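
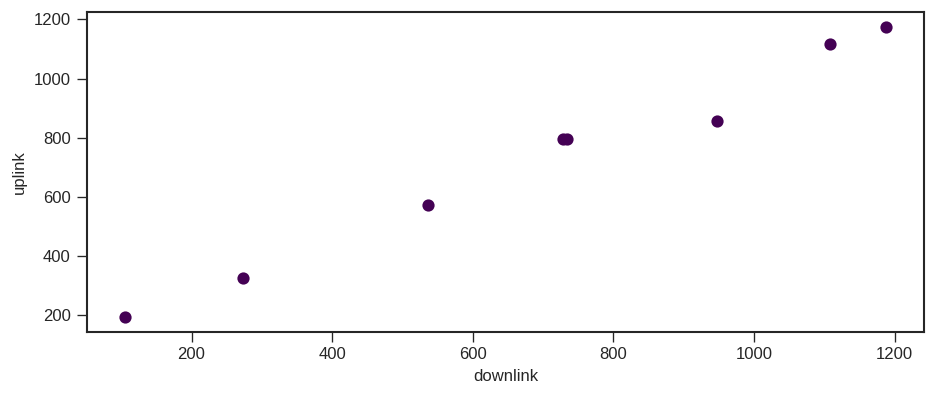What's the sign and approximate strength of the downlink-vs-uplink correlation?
Points are positively correlated; strong (|r| ≈ 1.0).

positive, strong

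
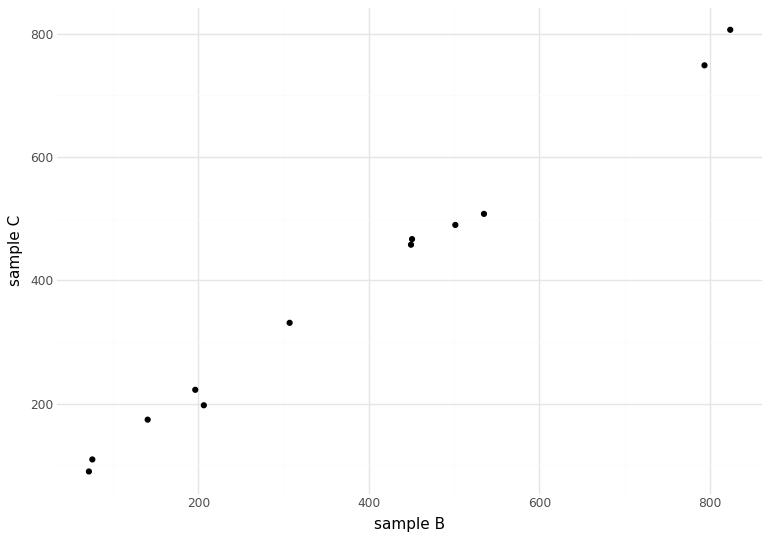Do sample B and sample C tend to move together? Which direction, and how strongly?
positive, strong

Points are positively correlated; strong (|r| ≈ 1.0).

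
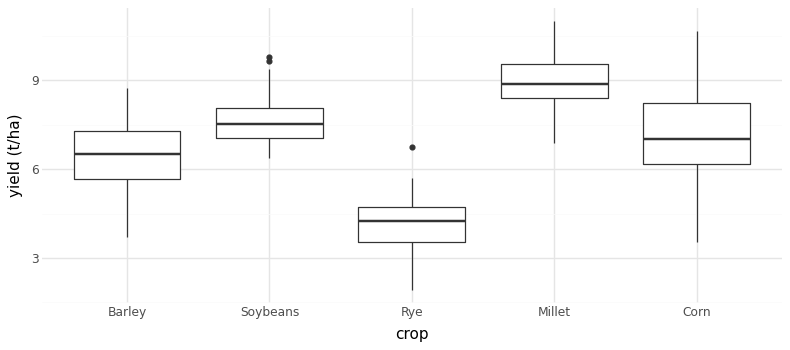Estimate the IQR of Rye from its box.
≈ 1.0

Q3 ≈ 4.5, Q1 ≈ 3.5; IQR ≈ 1.0.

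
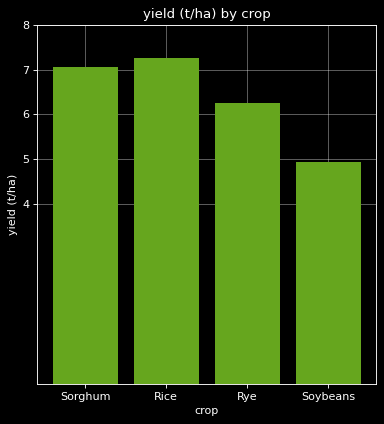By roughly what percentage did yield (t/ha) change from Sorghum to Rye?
≈ -14.3%

Sorghum ≈ 7, Rye ≈ 6; (6 − 7) / 7 ≈ -14.3%.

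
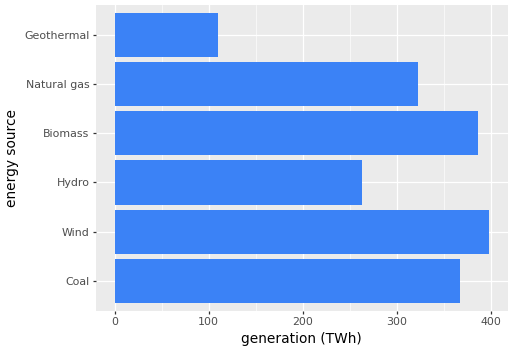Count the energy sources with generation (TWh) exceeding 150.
5

Above 150: Coal, Wind, Hydro, Biomass, Natural gas.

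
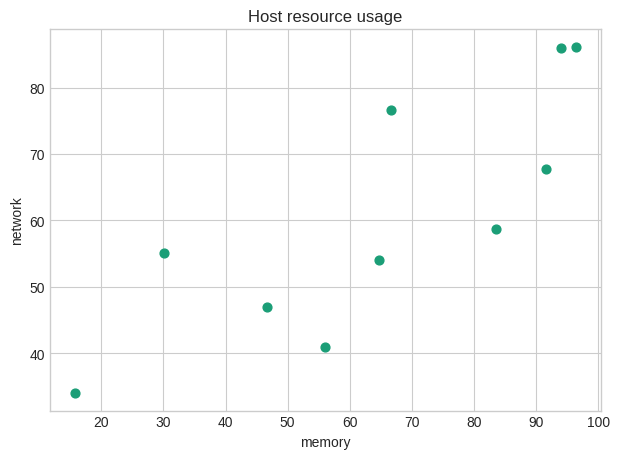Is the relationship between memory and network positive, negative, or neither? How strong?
Points are positively correlated; strong (|r| ≈ 0.8).

positive, strong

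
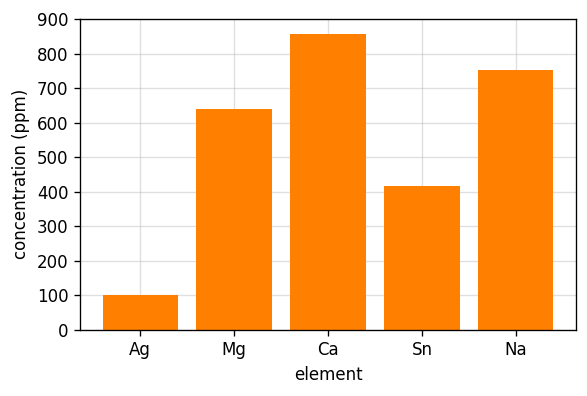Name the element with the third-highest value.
Top 4: Ca ≈ 900, Na ≈ 800, Mg ≈ 600, Sn ≈ 400.

Mg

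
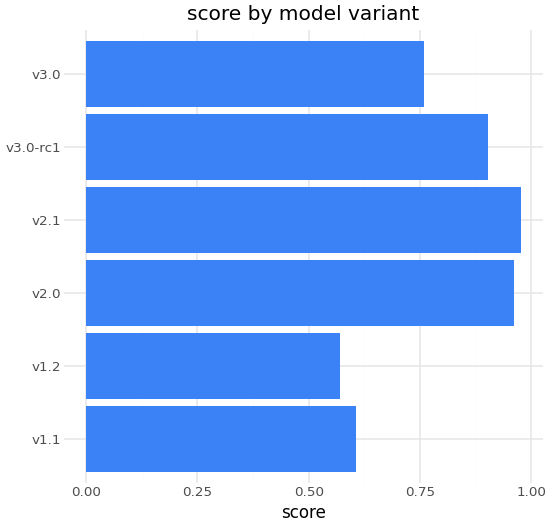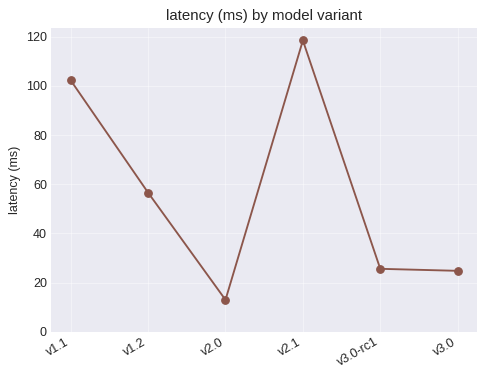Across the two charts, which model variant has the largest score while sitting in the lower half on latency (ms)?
v2.0

Chart 2 median latency (ms) ≈ 40; below-median model variants: v2.0, v3.0-rc1, v3.0. Among those, v2.0 has the highest score (≈ 1).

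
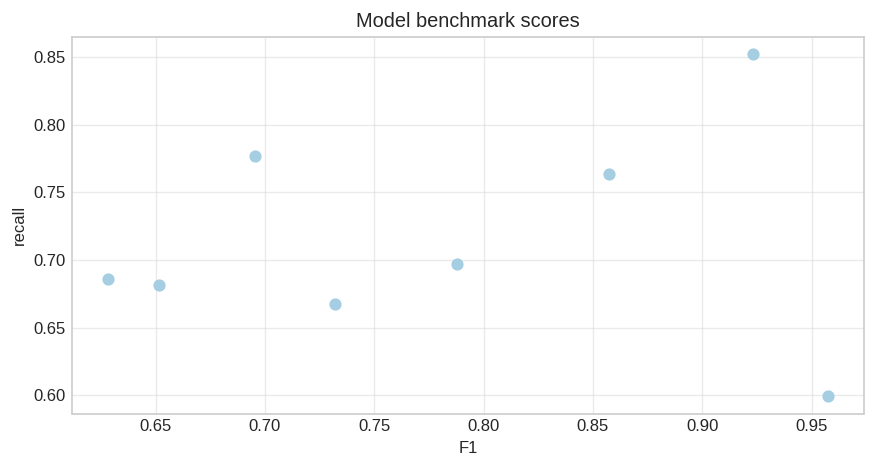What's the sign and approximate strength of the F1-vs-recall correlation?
Points are roughly uncorrelated; weak (|r| ≈ 0.1).

no clear correlation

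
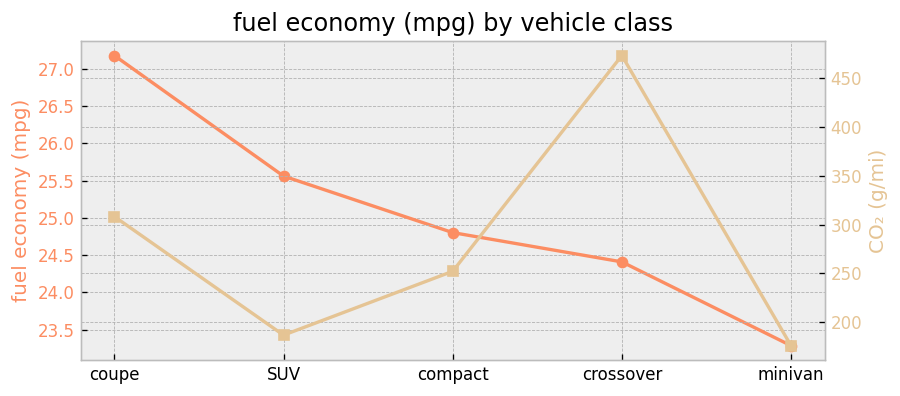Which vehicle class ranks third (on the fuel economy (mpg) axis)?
compact

Top 4 (on the fuel economy (mpg) axis): coupe ≈ 27.0, SUV ≈ 25.5, compact ≈ 25.0, crossover ≈ 24.5.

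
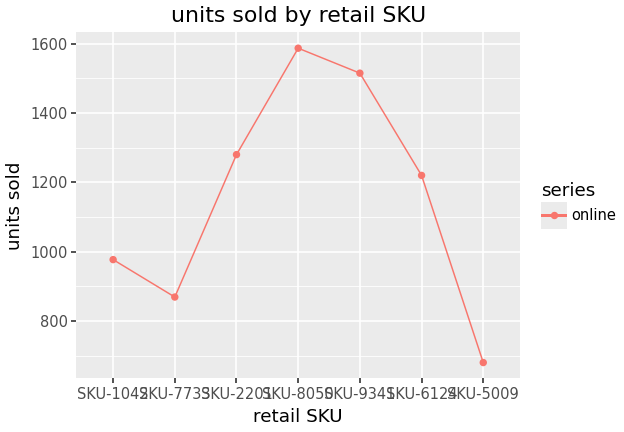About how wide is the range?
Max SKU-8050 ≈ 1600, min SKU-5009 ≈ 700; range ≈ 900.

≈ 900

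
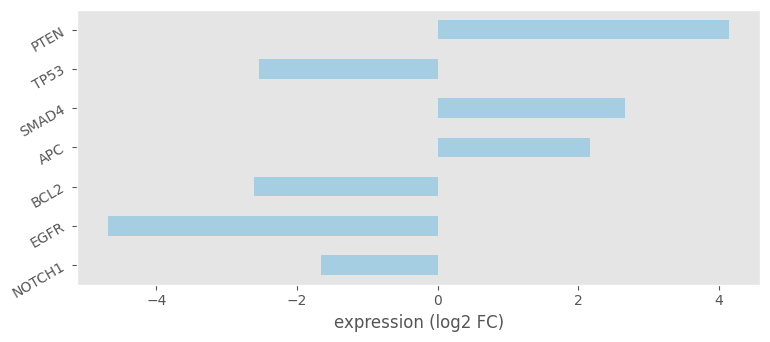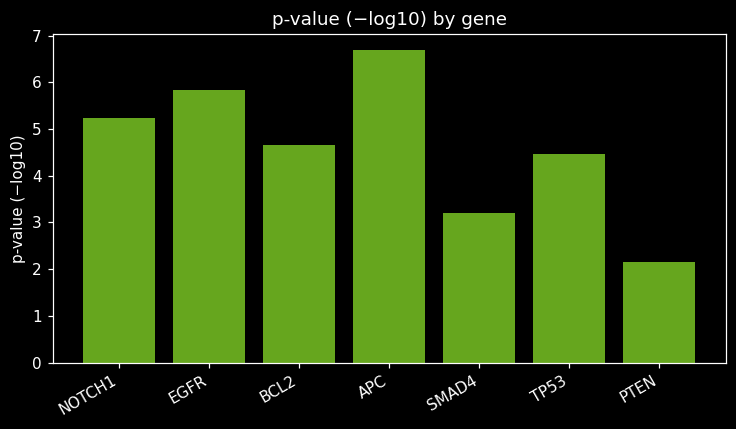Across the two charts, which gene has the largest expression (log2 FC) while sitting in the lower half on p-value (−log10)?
Chart 2 median p-value (−log10) ≈ 5; below-median genes: SMAD4, TP53, PTEN. Among those, PTEN has the highest expression (log2 FC) (≈ 4).

PTEN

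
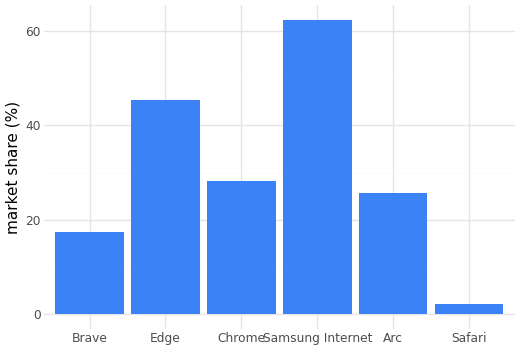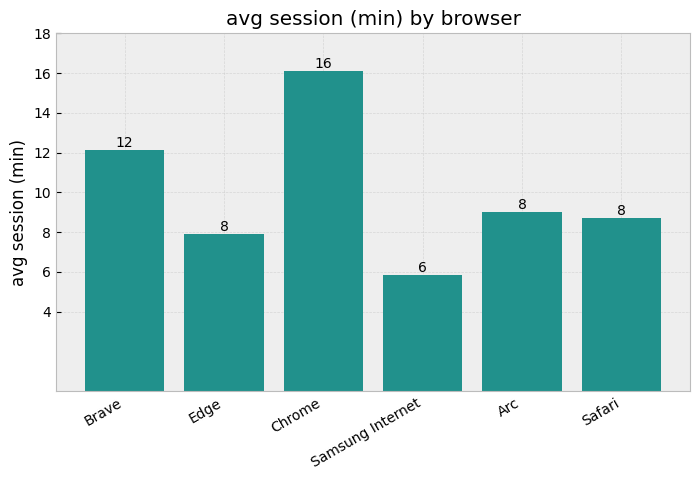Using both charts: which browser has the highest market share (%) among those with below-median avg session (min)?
Chart 2 median avg session (min) ≈ 8; below-median browsers: Edge, Samsung Internet, Safari. Among those, Samsung Internet has the highest market share (%) (≈ 60).

Samsung Internet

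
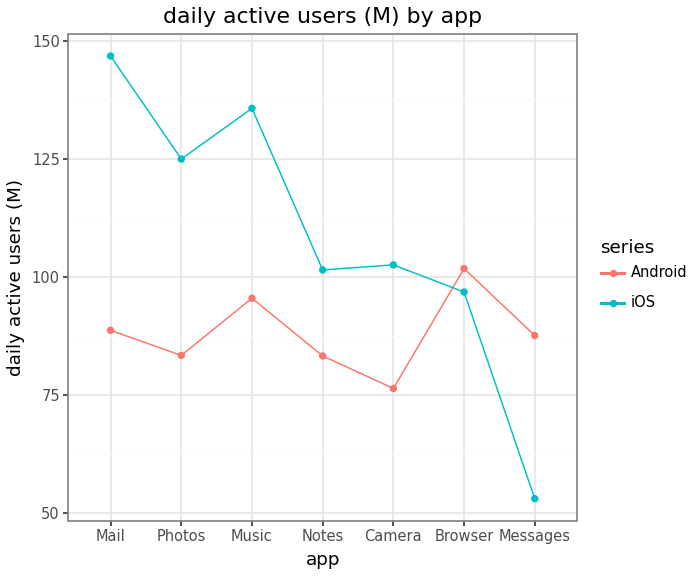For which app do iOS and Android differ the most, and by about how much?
Mail, ≈ 60 M

Mail: iOS ≈ 150, Android ≈ 90 → gap ≈ 60. Next-largest (Photos) is only ≈ 40.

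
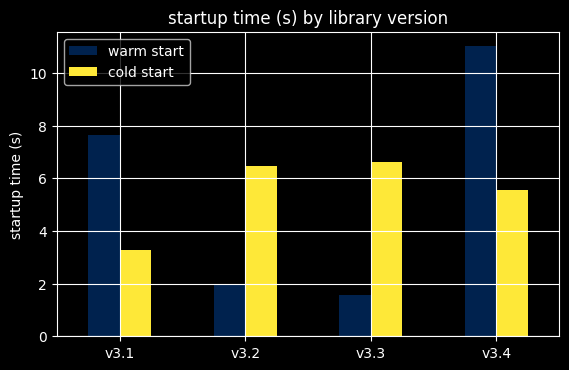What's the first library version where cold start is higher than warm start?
v3.1: cold start ≈ 3 vs warm start ≈ 8 (not yet); v3.2: cold start ≈ 6 vs warm start ≈ 2 (first crossover).

v3.2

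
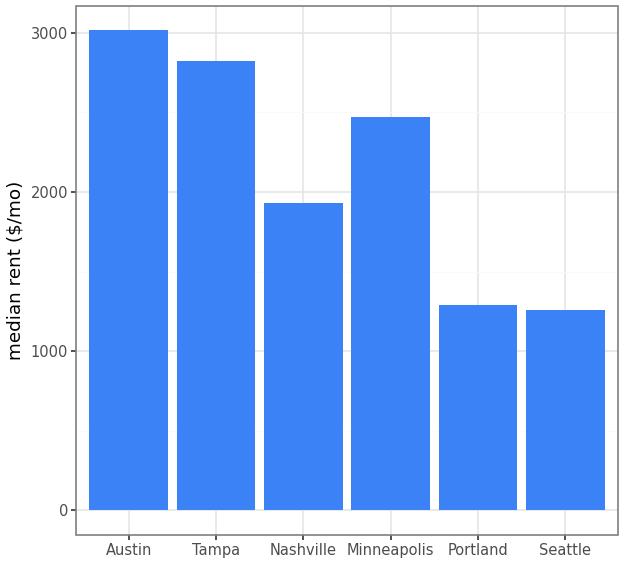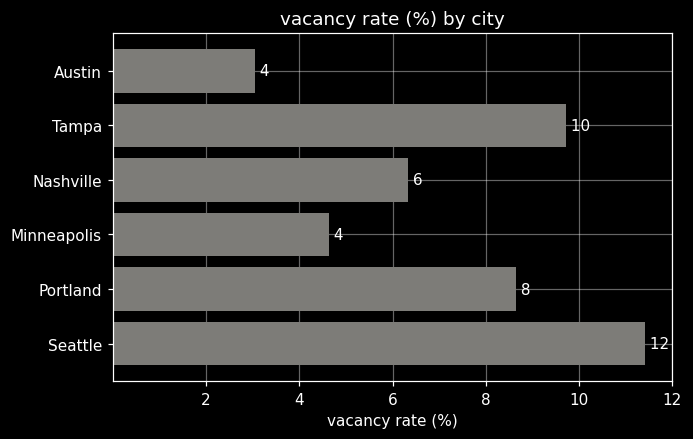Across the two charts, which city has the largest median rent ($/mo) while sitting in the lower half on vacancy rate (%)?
Chart 2 median vacancy rate (%) ≈ 8; below-median cities: Austin, Nashville, Minneapolis. Among those, Austin has the highest median rent ($/mo) (≈ 3000).

Austin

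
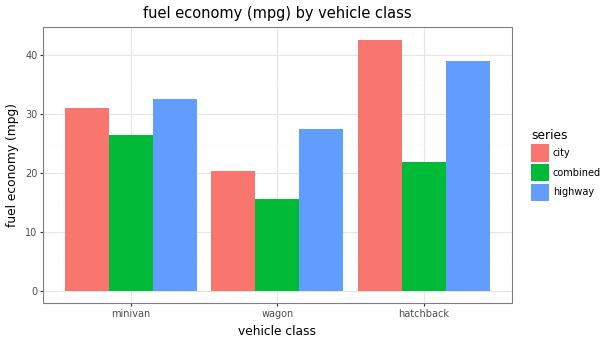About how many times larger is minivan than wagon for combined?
minivan ≈ 25, wagon ≈ 15; 25/15 ≈ 1.67.

≈ 1.67×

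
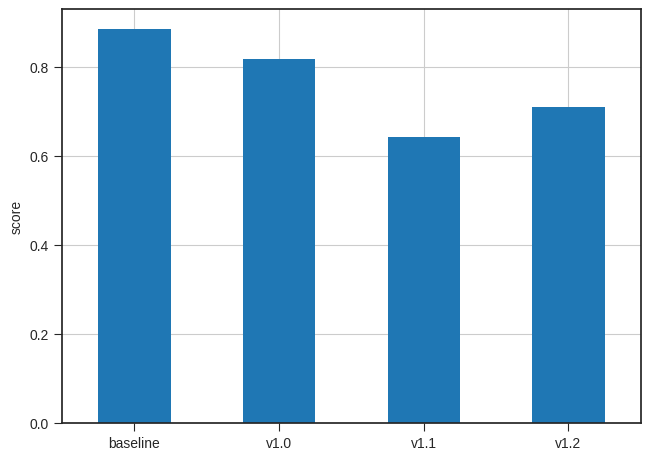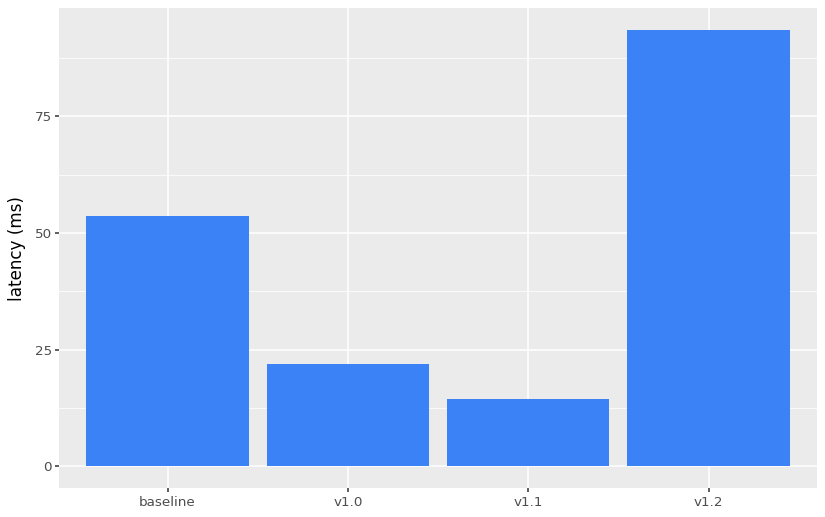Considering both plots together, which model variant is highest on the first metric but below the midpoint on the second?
Chart 2 median latency (ms) ≈ 40; below-median model variants: v1.0, v1.1. Among those, v1.0 has the highest score (≈ 0.8).

v1.0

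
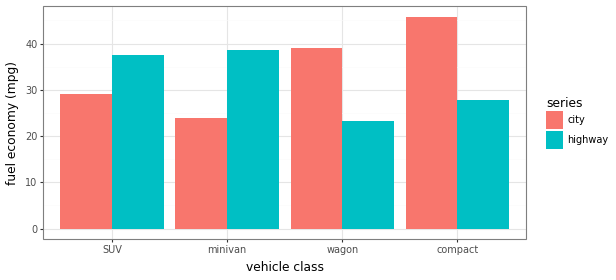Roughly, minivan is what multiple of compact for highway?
minivan ≈ 40, compact ≈ 30; 40/30 ≈ 1.33.

≈ 1.33×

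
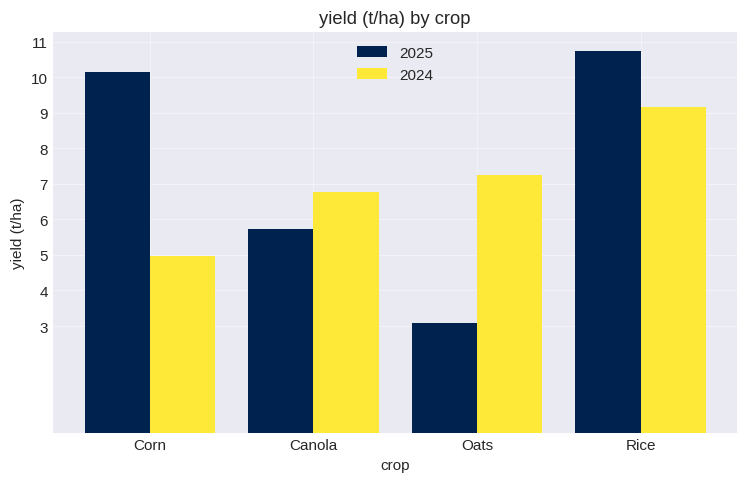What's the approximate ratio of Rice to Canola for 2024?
Rice ≈ 9, Canola ≈ 7; 9/7 ≈ 1.29.

≈ 1.29×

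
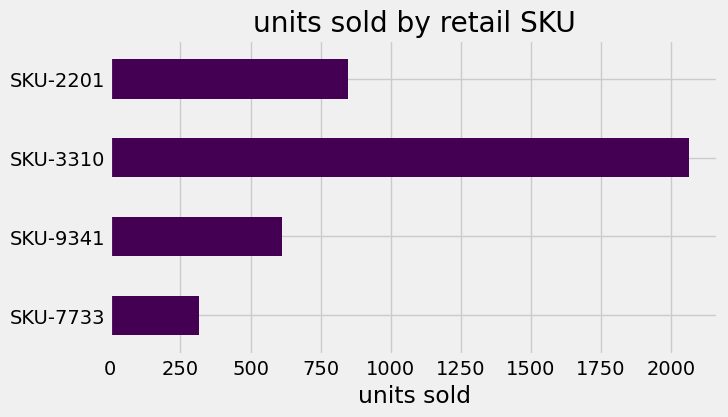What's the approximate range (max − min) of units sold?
≈ 1600

Max SKU-3310 ≈ 2000, min SKU-7733 ≈ 400; range ≈ 1600.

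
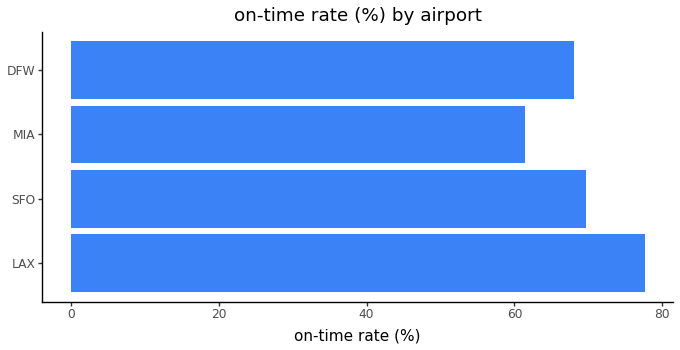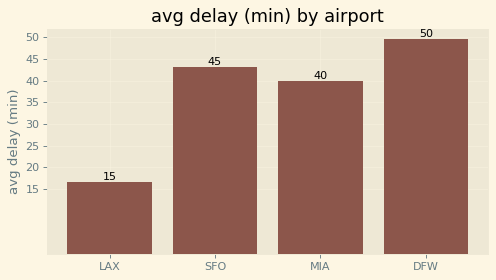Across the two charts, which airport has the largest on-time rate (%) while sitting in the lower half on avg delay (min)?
Chart 2 median avg delay (min) ≈ 40; below-median airports: LAX, MIA. Among those, LAX has the highest on-time rate (%) (≈ 80).

LAX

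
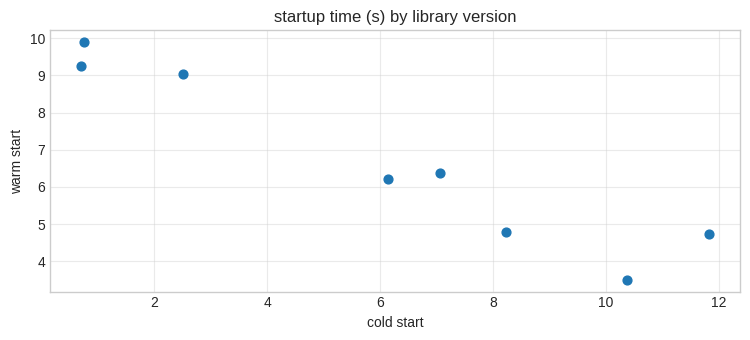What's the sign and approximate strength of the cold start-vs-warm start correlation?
Points are negatively correlated; strong (|r| ≈ 1.0).

negative, strong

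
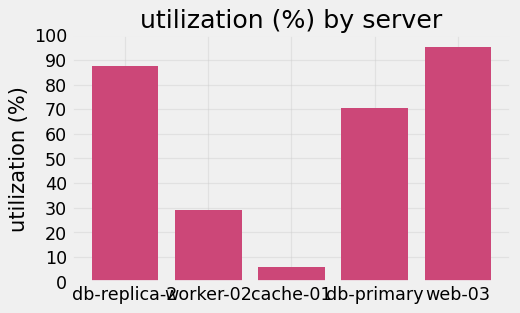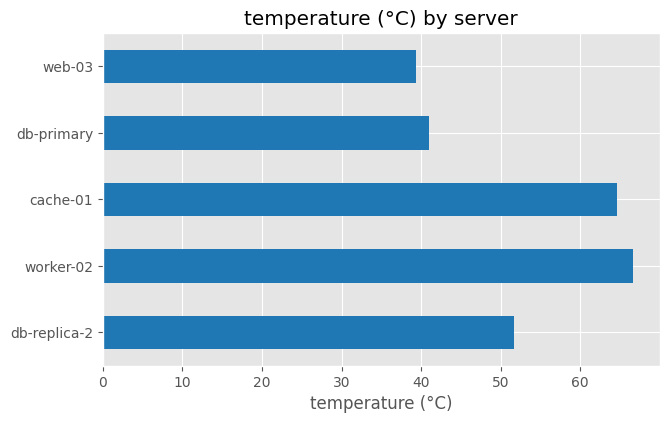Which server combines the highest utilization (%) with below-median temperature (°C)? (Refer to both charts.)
Chart 2 median temperature (°C) ≈ 50; below-median servers: db-primary, web-03. Among those, web-03 has the highest utilization (%) (≈ 100).

web-03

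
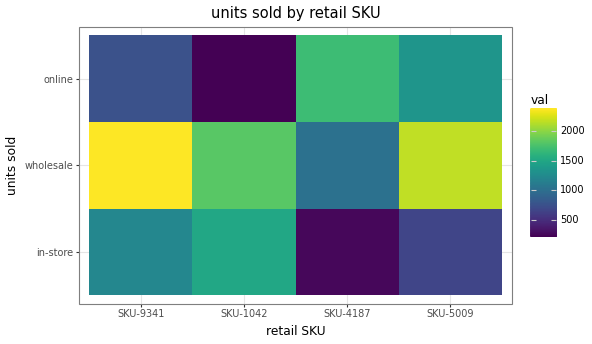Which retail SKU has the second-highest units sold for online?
SKU-5009

Top 3 for online: SKU-4187 ≈ 1800, SKU-5009 ≈ 1400, SKU-9341 ≈ 800.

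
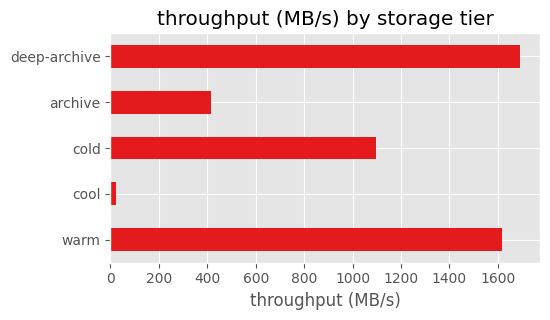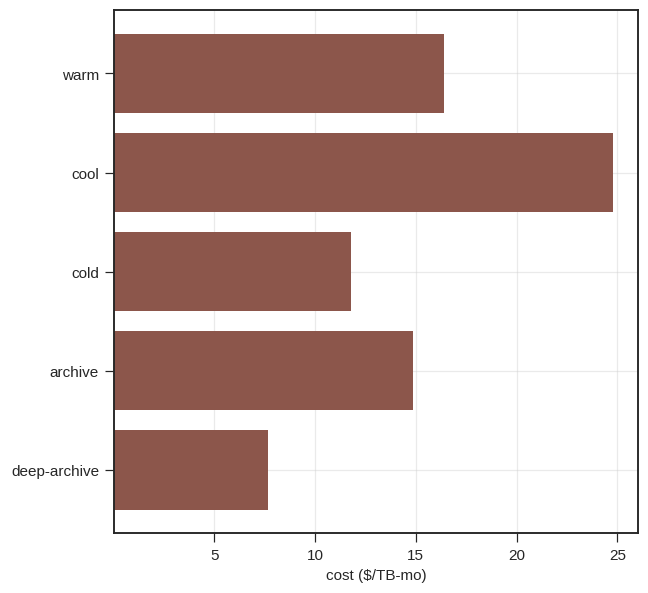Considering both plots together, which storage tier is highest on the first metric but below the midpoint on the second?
deep-archive

Chart 2 median cost ($/TB-mo) ≈ 15; below-median storage tiers: cold, deep-archive. Among those, deep-archive has the highest throughput (MB/s) (≈ 1600).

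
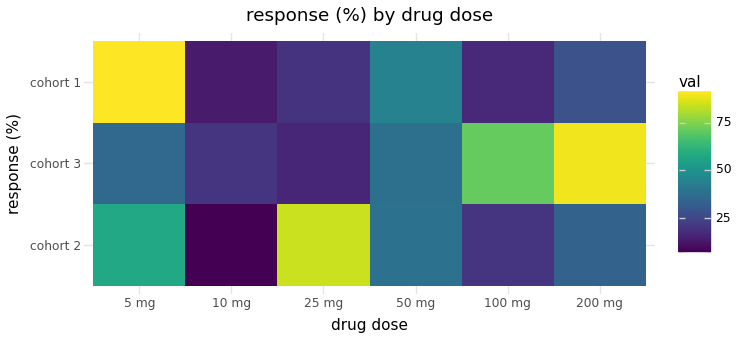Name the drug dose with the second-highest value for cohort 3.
100 mg

Top 3 for cohort 3: 200 mg ≈ 90, 100 mg ≈ 70, 50 mg ≈ 40.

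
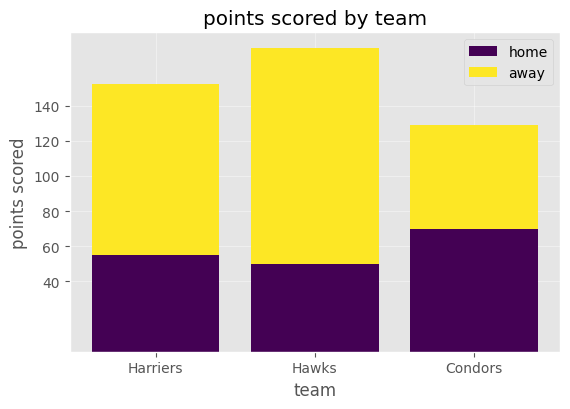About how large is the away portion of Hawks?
away top ≈ 180, bottom ≈ 40; segment ≈ 140.

≈ 140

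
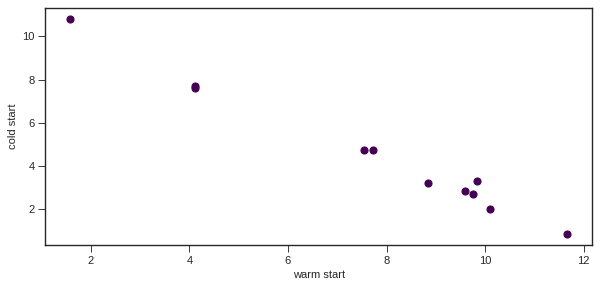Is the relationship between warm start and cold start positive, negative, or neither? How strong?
Points are negatively correlated; strong (|r| ≈ 1.0).

negative, strong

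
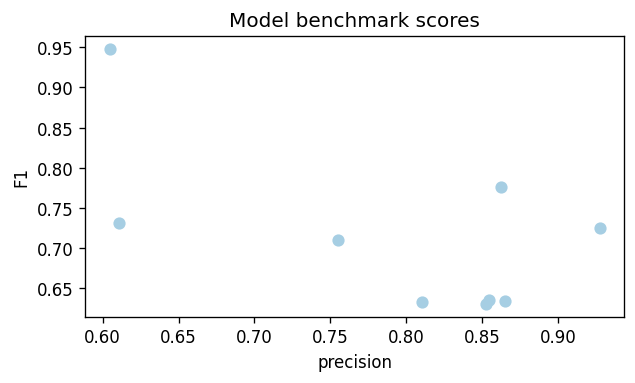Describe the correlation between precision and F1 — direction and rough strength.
Points are negatively correlated; moderate (|r| ≈ 0.6).

negative, moderate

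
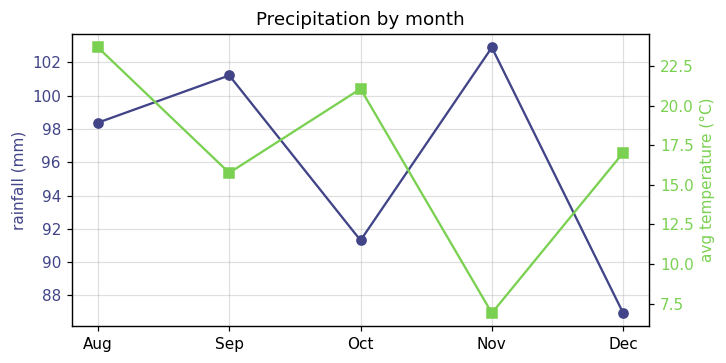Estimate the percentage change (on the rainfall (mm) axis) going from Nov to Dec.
≈ -15.7%

Nov ≈ 102, Dec ≈ 86; (86 − 102) / 102 ≈ -15.7%.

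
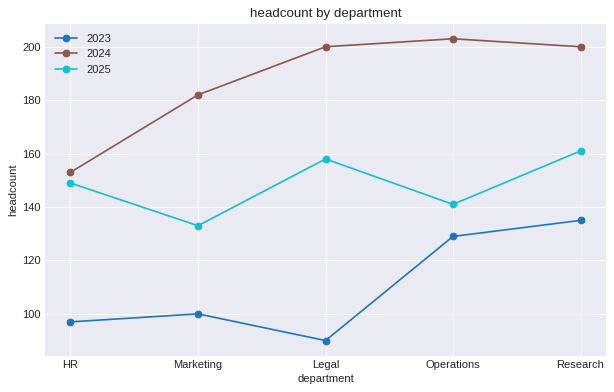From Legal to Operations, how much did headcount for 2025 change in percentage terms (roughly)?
Legal ≈ 160, Operations ≈ 140; (140 − 160) / 160 ≈ -12.5%.

≈ -12.5%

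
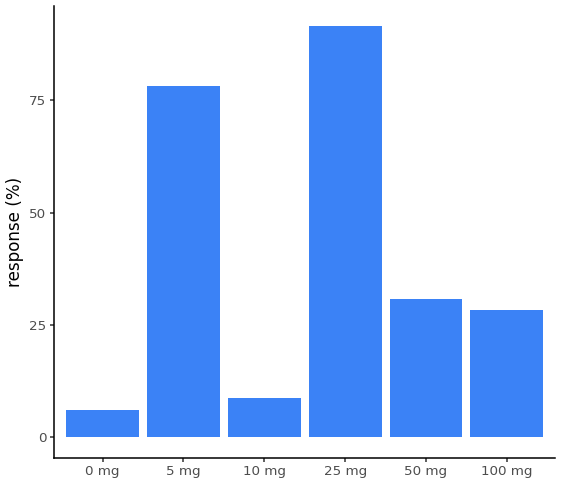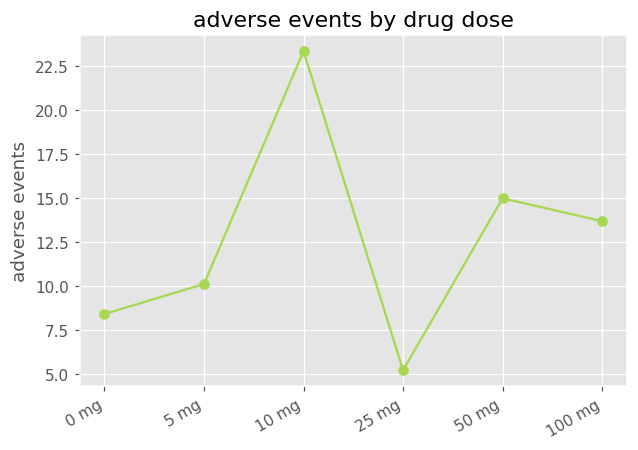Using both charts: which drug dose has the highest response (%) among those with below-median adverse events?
25 mg

Chart 2 median adverse events ≈ 10; below-median drug doses: 0 mg, 5 mg, 25 mg. Among those, 25 mg has the highest response (%) (≈ 90).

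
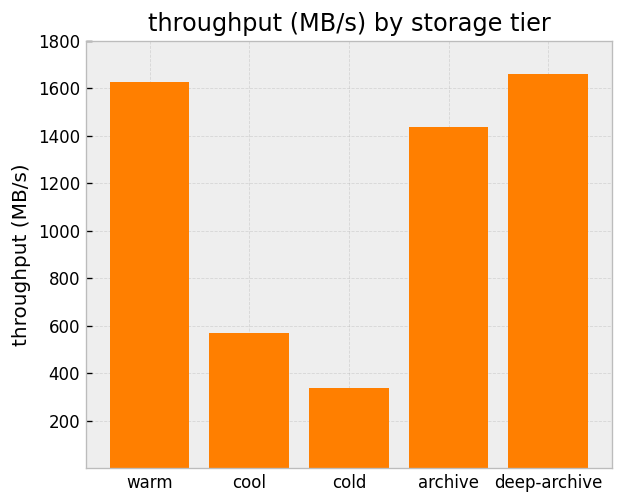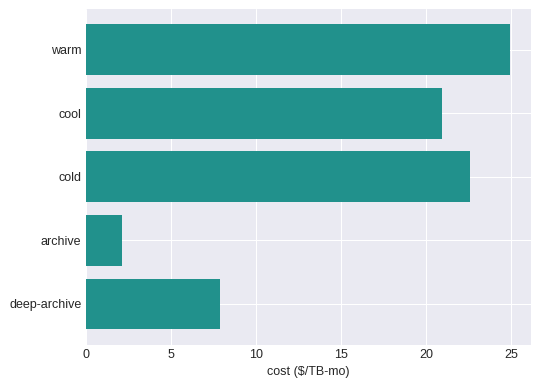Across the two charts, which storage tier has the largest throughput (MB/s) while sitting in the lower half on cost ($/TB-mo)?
deep-archive

Chart 2 median cost ($/TB-mo) ≈ 20; below-median storage tiers: archive, deep-archive. Among those, deep-archive has the highest throughput (MB/s) (≈ 1600).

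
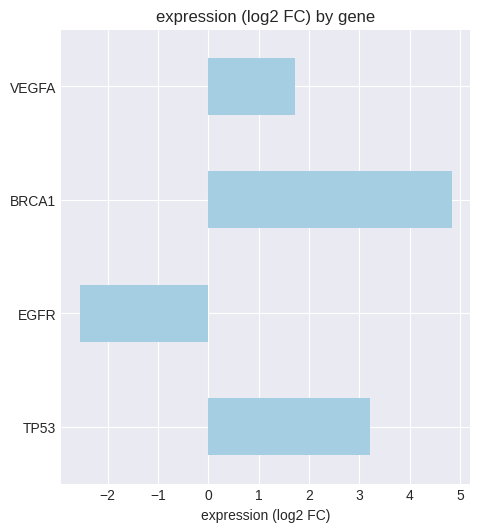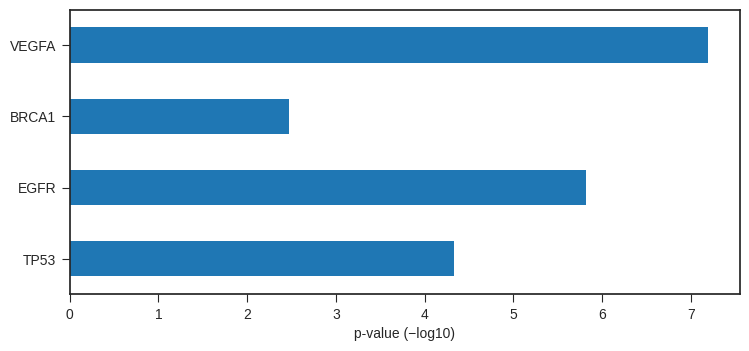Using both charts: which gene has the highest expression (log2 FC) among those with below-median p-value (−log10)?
Chart 2 median p-value (−log10) ≈ 5; below-median genes: TP53, BRCA1. Among those, BRCA1 has the highest expression (log2 FC) (≈ 5).

BRCA1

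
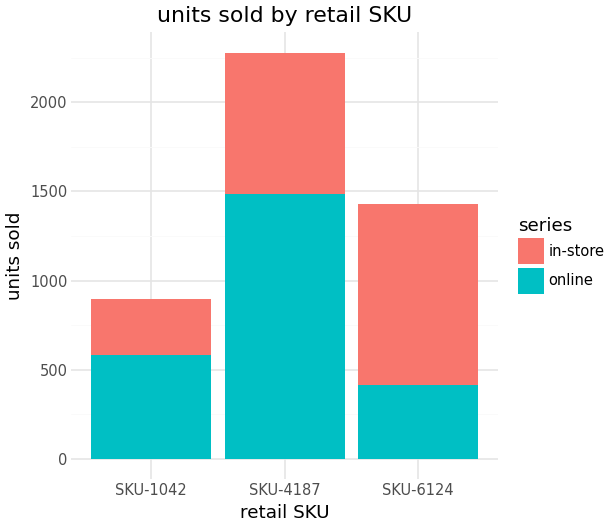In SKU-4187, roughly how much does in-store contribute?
≈ 800

in-store top ≈ 2200, bottom ≈ 1400; segment ≈ 800.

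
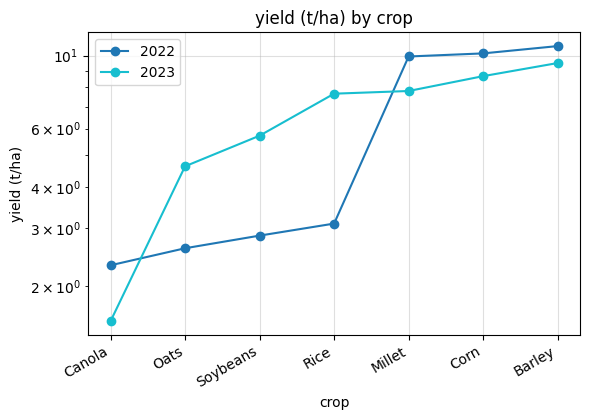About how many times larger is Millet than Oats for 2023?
Millet ≈ 8, Oats ≈ 5; 8/5 ≈ 1.6.

≈ 1.6×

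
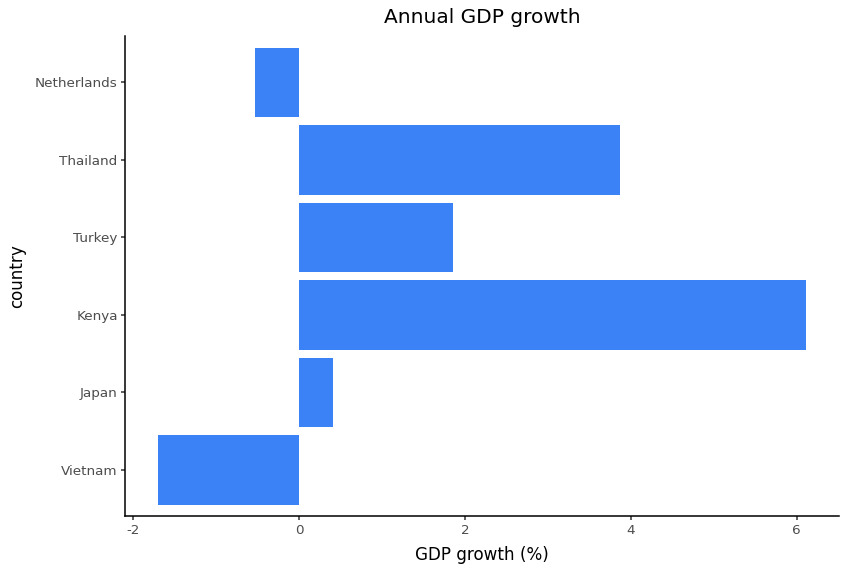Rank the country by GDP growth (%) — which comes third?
Turkey

Top 4: Kenya ≈ 6, Thailand ≈ 4, Turkey ≈ 2, Japan ≈ 0.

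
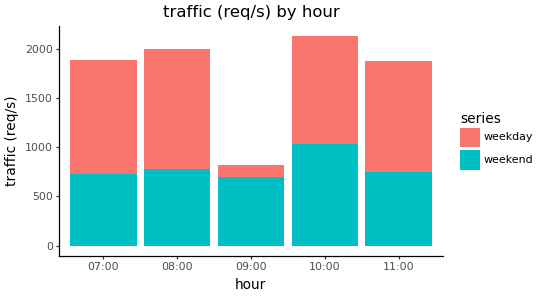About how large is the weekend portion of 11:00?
≈ 800

weekend top ≈ 800, bottom ≈ 0; segment ≈ 800.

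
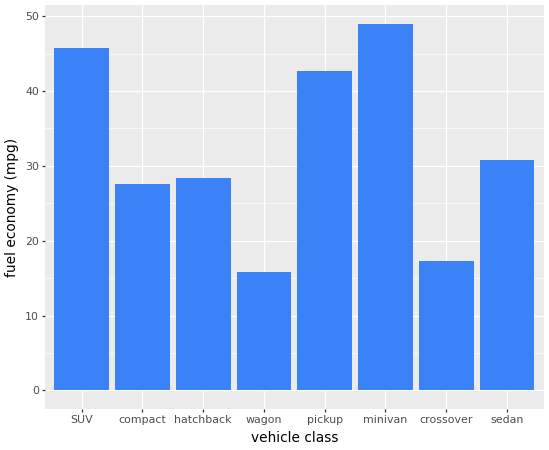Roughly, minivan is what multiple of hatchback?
≈ 1.67×

minivan ≈ 50, hatchback ≈ 30; 50/30 ≈ 1.67.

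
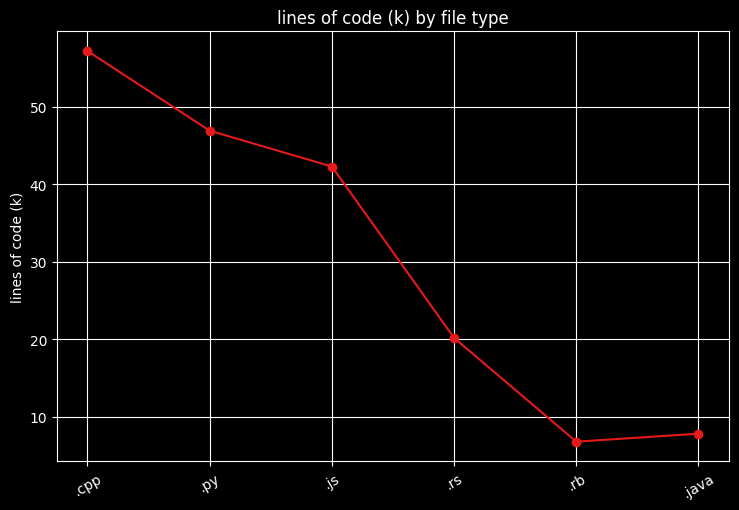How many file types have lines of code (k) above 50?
Above 50: .cpp.

1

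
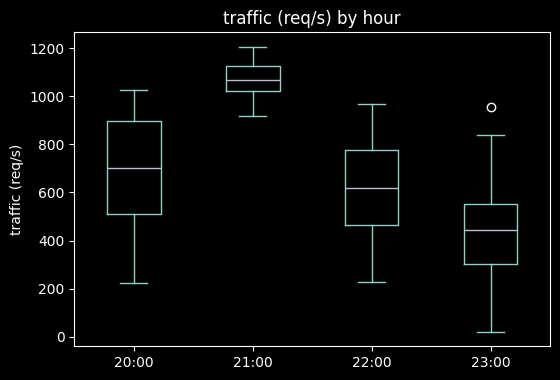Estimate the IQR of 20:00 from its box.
Q3 ≈ 900, Q1 ≈ 500; IQR ≈ 400.

≈ 400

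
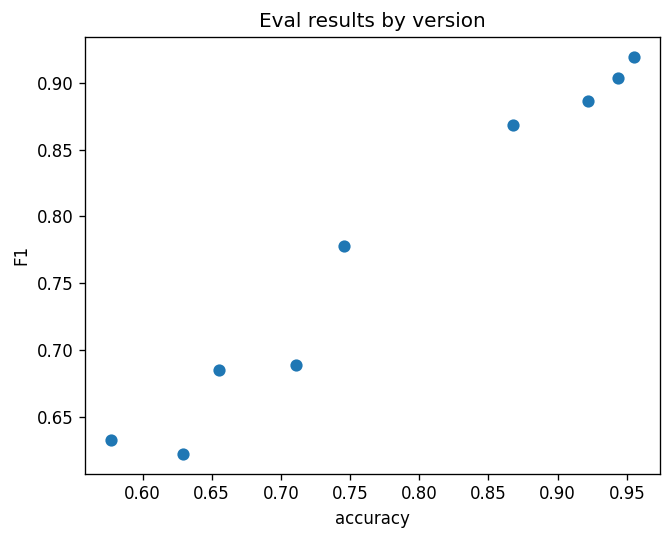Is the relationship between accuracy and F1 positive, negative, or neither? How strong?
Points are positively correlated; strong (|r| ≈ 1.0).

positive, strong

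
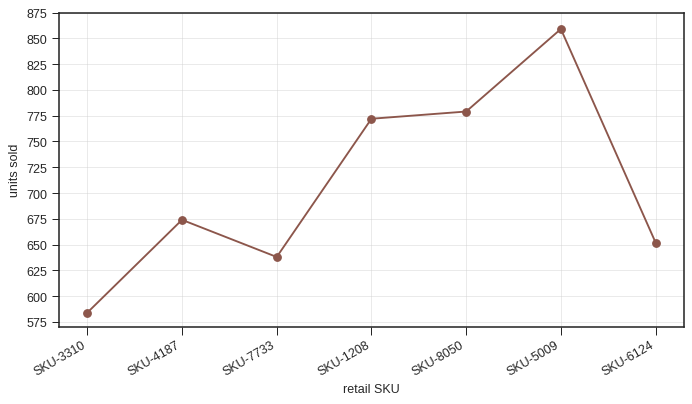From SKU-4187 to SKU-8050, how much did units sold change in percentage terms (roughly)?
SKU-4187 ≈ 675, SKU-8050 ≈ 775; (775 − 675) / 675 ≈ +14.8%.

≈ +14.8%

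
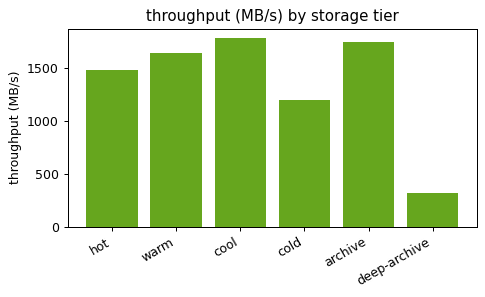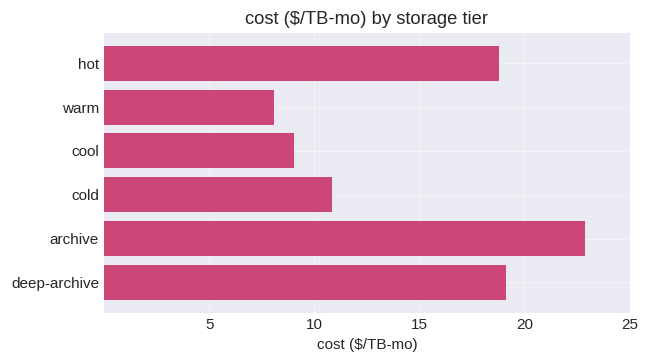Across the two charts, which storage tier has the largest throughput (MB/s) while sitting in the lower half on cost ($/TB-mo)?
cool

Chart 2 median cost ($/TB-mo) ≈ 15; below-median storage tiers: warm, cool, cold. Among those, cool has the highest throughput (MB/s) (≈ 1800).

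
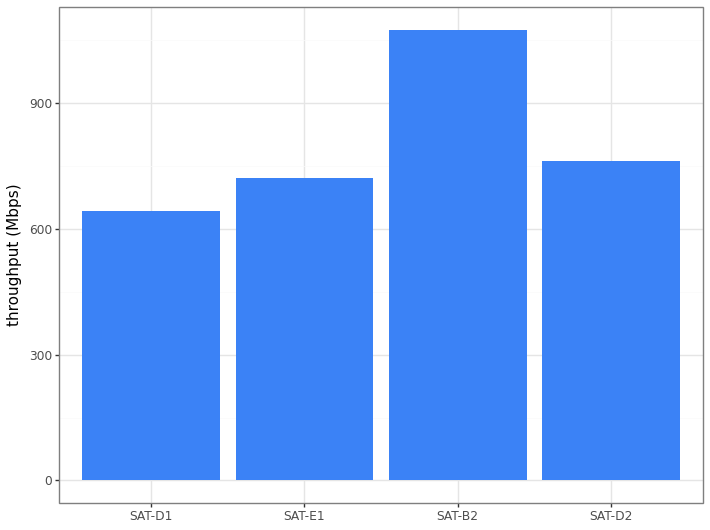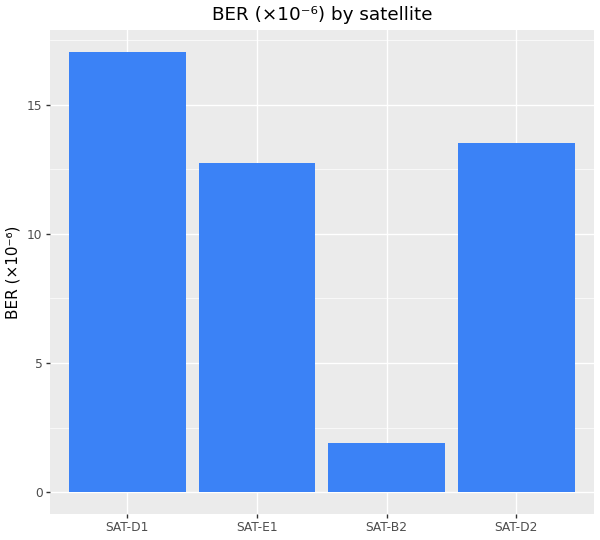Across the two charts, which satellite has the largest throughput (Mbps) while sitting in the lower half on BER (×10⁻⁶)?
Chart 2 median BER (×10⁻⁶) ≈ 14; below-median satellites: SAT-E1, SAT-B2. Among those, SAT-B2 has the highest throughput (Mbps) (≈ 1100).

SAT-B2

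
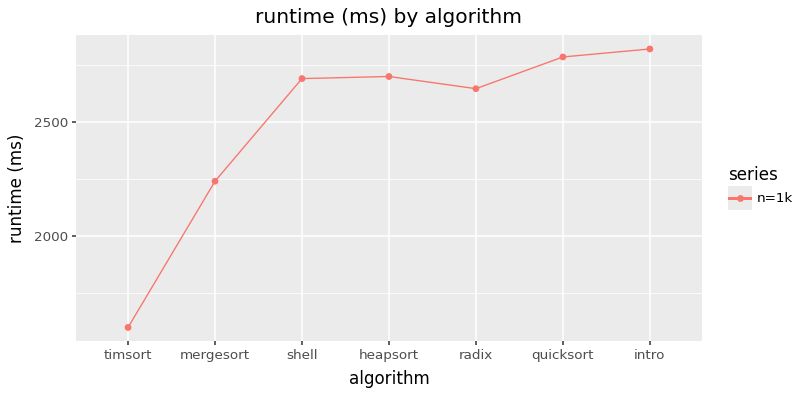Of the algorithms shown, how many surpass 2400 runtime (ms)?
5

Above 2400: shell, heapsort, radix, quicksort, intro.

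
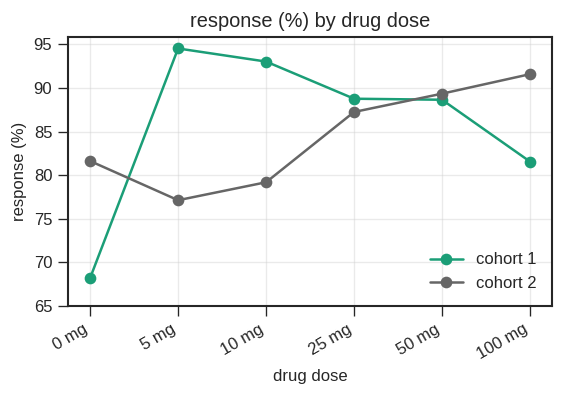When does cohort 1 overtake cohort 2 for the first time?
0 mg: cohort 1 ≈ 70 vs cohort 2 ≈ 80 (not yet); 5 mg: cohort 1 ≈ 95 vs cohort 2 ≈ 75 (first crossover).

5 mg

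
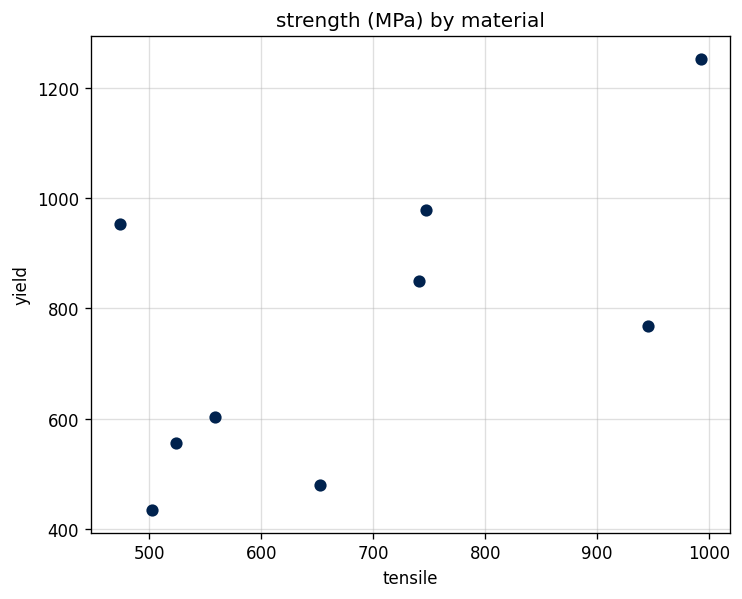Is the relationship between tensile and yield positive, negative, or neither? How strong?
positive, moderate

Points are positively correlated; moderate (|r| ≈ 0.6).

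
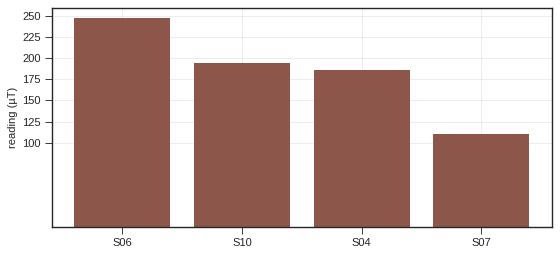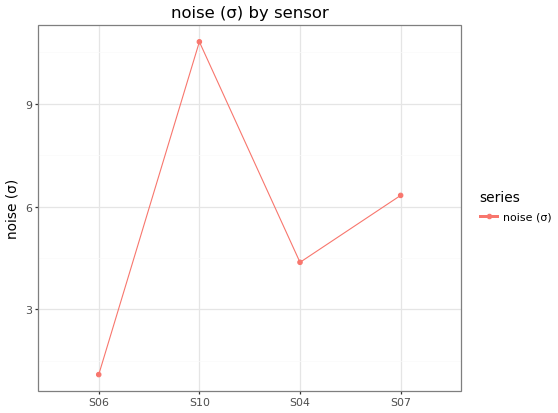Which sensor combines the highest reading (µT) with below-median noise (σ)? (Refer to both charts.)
S06

Chart 2 median noise (σ) ≈ 5; below-median sensors: S06, S04. Among those, S06 has the highest reading (µT) (≈ 250).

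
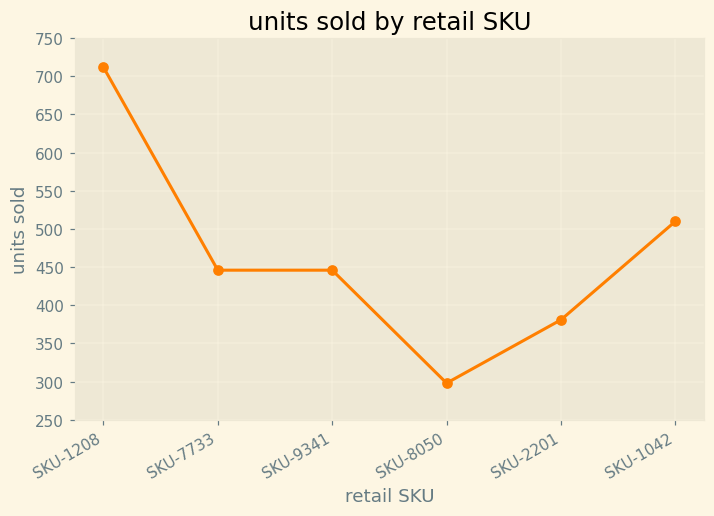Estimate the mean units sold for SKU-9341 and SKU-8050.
≈ 375

(450 + 300) / 2 ≈ 375.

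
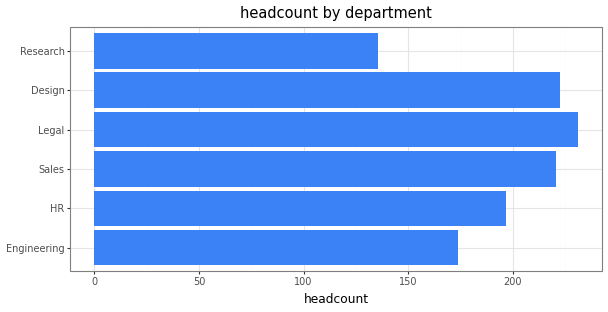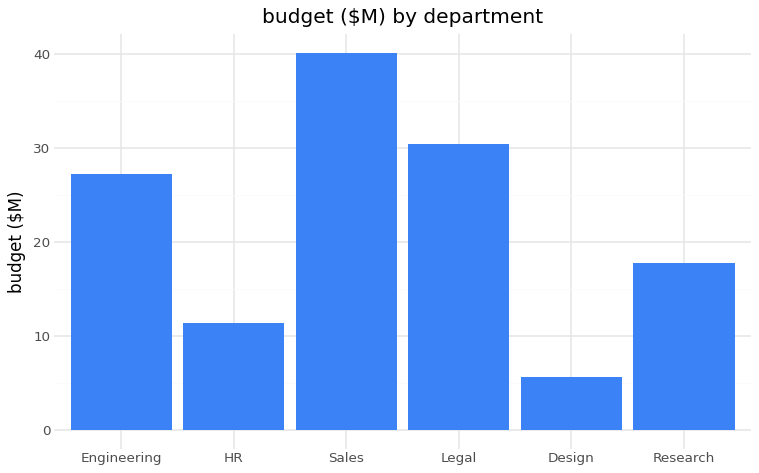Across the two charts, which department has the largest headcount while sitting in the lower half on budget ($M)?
Chart 2 median budget ($M) ≈ 25; below-median departments: HR, Design, Research. Among those, Design has the highest headcount (≈ 225).

Design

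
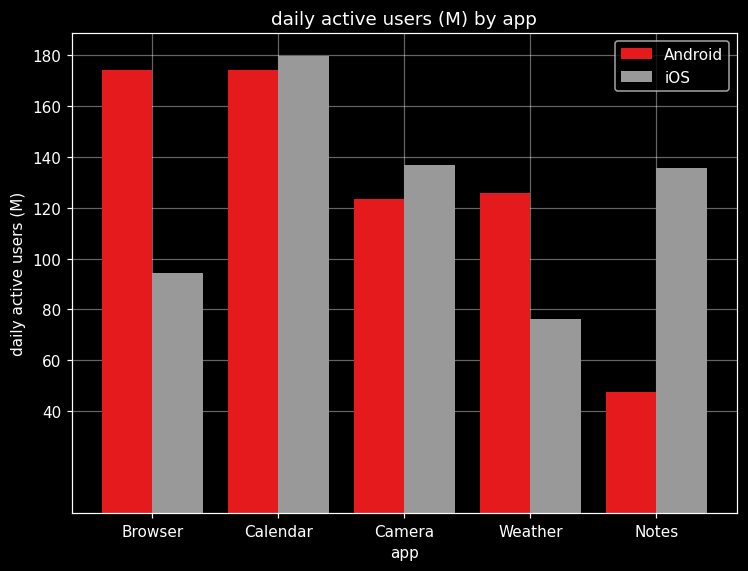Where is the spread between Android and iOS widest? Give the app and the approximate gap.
Notes: Android ≈ 40, iOS ≈ 140 → gap ≈ 100. Next-largest (Browser) is only ≈ 80.

Notes, ≈ 100 M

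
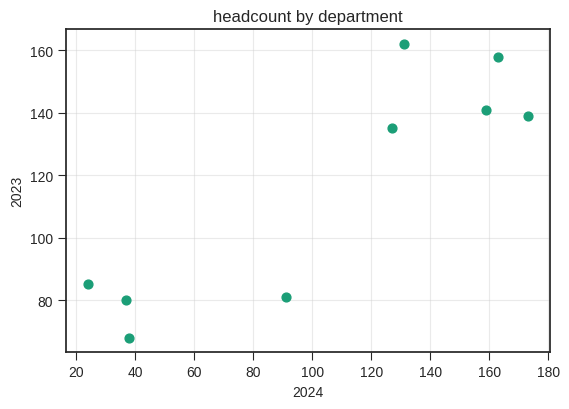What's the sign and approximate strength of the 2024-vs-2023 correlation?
positive, strong

Points are positively correlated; strong (|r| ≈ 0.9).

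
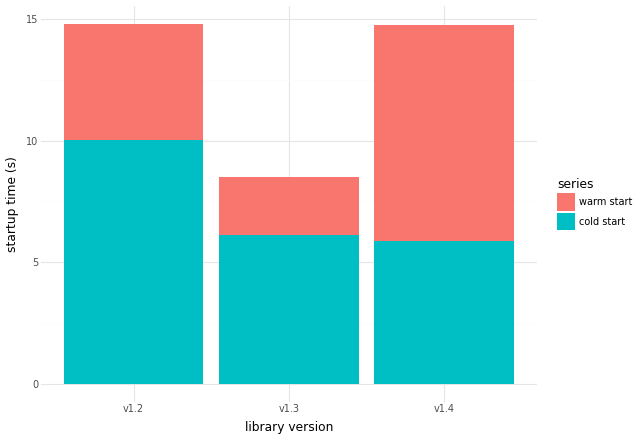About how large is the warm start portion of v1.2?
warm start top ≈ 14, bottom ≈ 10; segment ≈ 4.

≈ 4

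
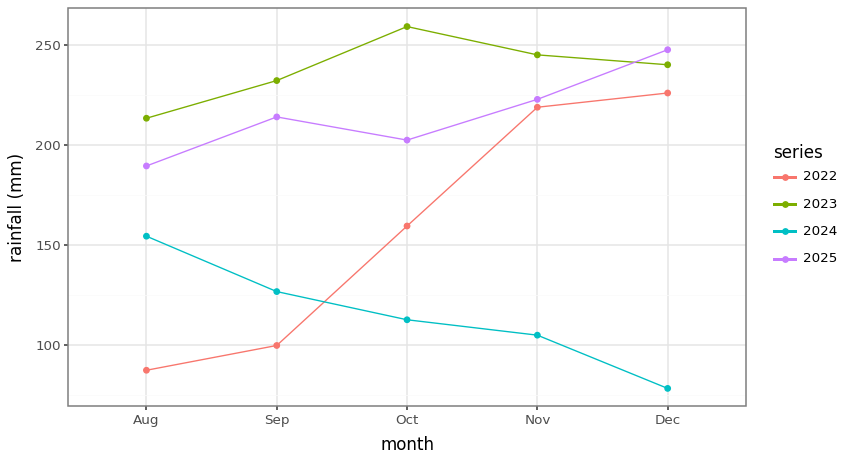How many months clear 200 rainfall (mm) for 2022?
2

Above 200: Nov, Dec.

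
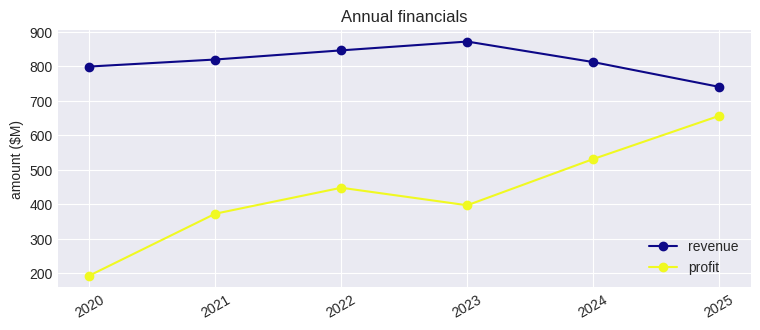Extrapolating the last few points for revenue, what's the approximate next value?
≈ 600

Last three: 900, 800, 700 → slope ≈ -100/step → next ≈ 600.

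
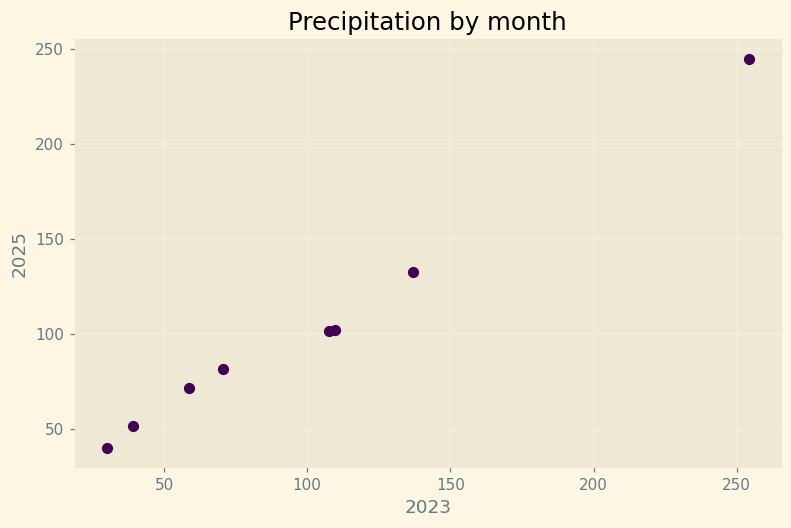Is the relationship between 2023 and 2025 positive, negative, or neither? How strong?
positive, strong

Points are positively correlated; strong (|r| ≈ 1.0).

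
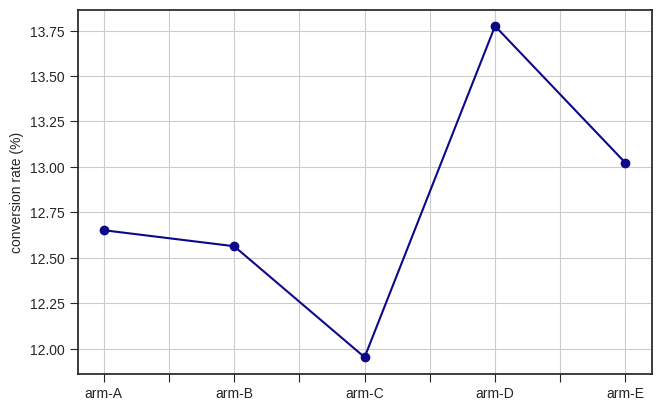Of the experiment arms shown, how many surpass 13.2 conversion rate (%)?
1

Above 13.2: arm-D.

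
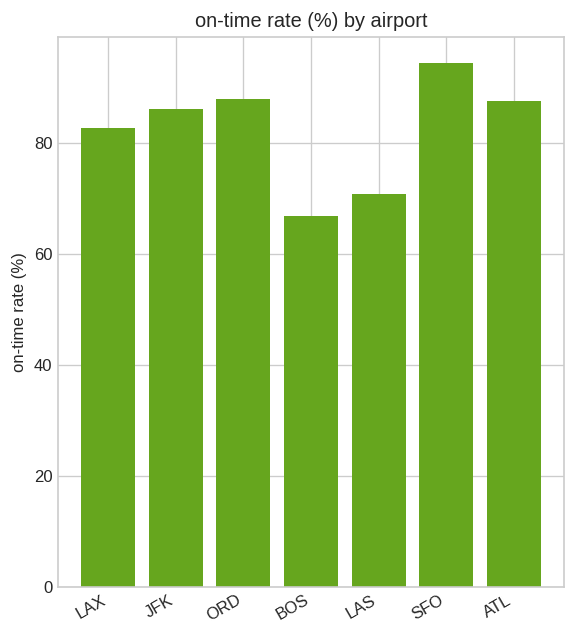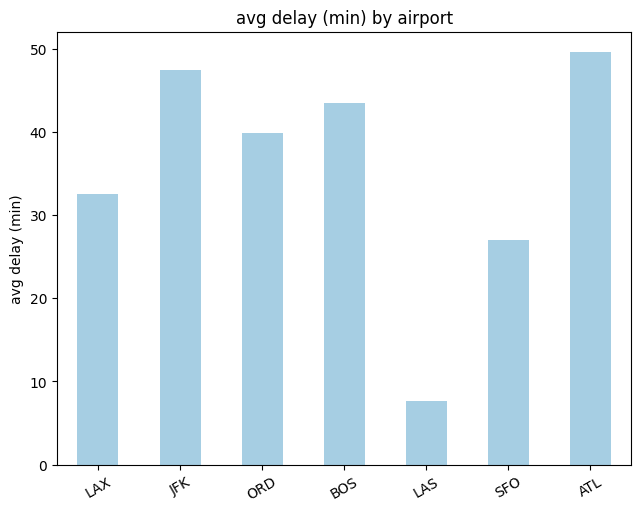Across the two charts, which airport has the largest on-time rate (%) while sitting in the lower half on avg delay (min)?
SFO

Chart 2 median avg delay (min) ≈ 40; below-median airports: LAX, LAS, SFO. Among those, SFO has the highest on-time rate (%) (≈ 90).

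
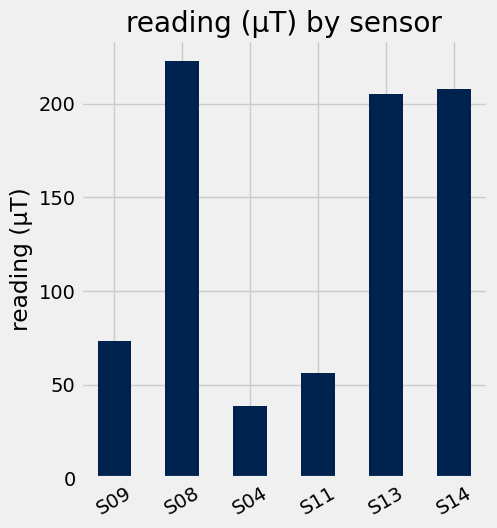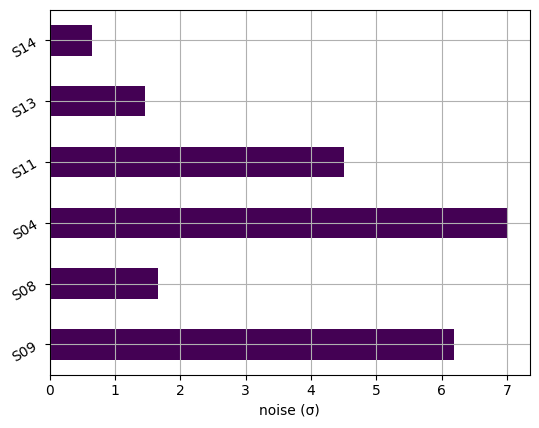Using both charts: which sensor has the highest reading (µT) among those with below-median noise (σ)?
S08

Chart 2 median noise (σ) ≈ 3; below-median sensors: S08, S13, S14. Among those, S08 has the highest reading (µT) (≈ 225).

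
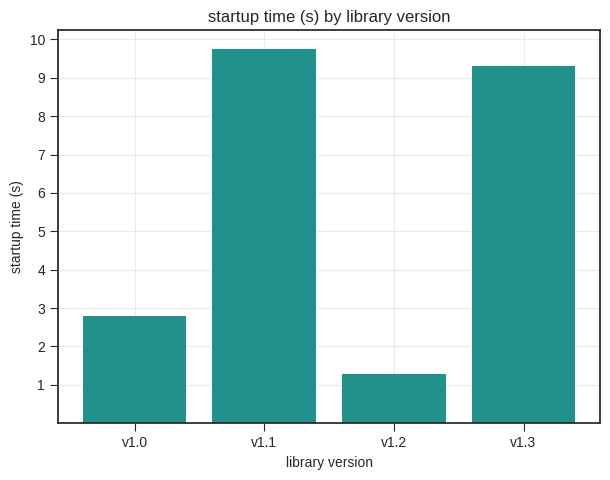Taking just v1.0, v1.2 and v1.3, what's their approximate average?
≈ 4

(3 + 1 + 9) / 3 ≈ 4.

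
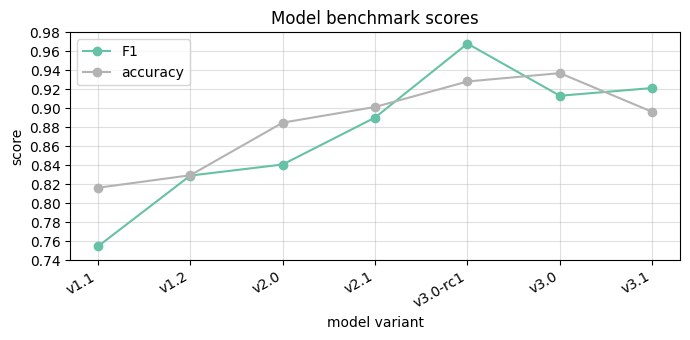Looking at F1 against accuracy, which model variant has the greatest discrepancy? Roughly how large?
v1.1: F1 ≈ 0.76, accuracy ≈ 0.82 → gap ≈ 0.06. Next-largest (v2.0) is only ≈ 0.04.

v1.1, ≈ 0.06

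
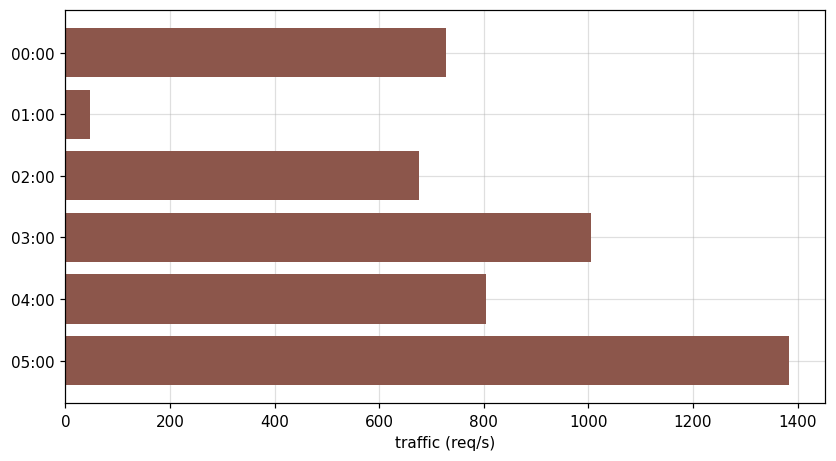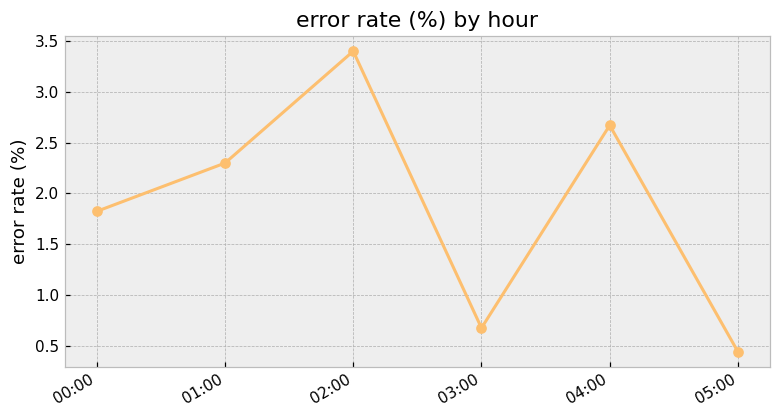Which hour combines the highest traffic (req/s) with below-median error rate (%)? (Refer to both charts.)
Chart 2 median error rate (%) ≈ 2; below-median hours: 00:00, 03:00, 05:00. Among those, 05:00 has the highest traffic (req/s) (≈ 1400).

05:00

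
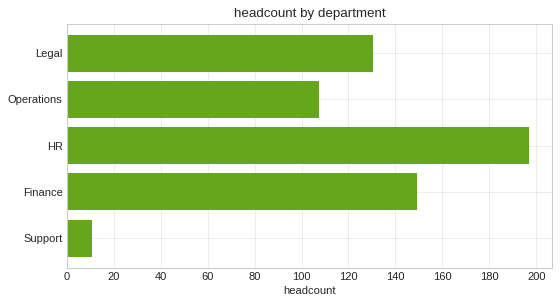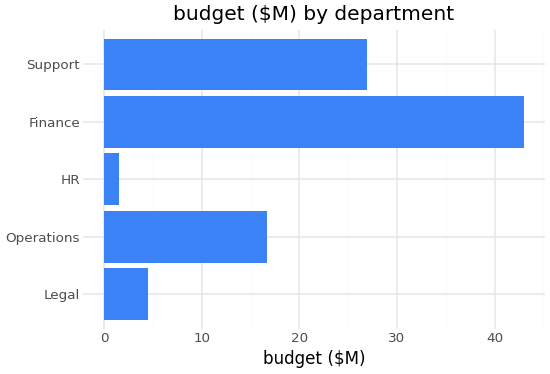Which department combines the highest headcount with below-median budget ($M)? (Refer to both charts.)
Chart 2 median budget ($M) ≈ 15; below-median departments: Legal, HR. Among those, HR has the highest headcount (≈ 200).

HR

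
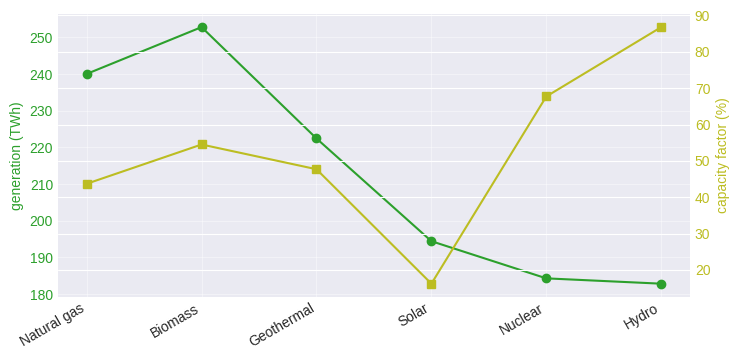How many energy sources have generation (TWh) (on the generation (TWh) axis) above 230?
Above 230: Natural gas, Biomass.

2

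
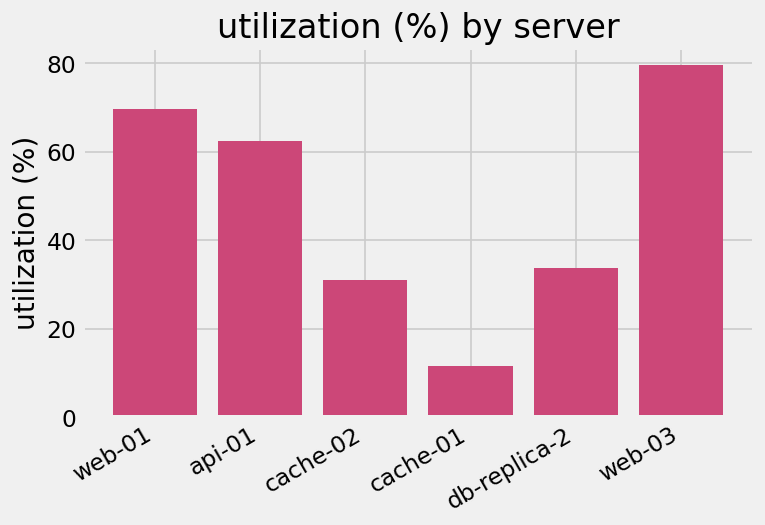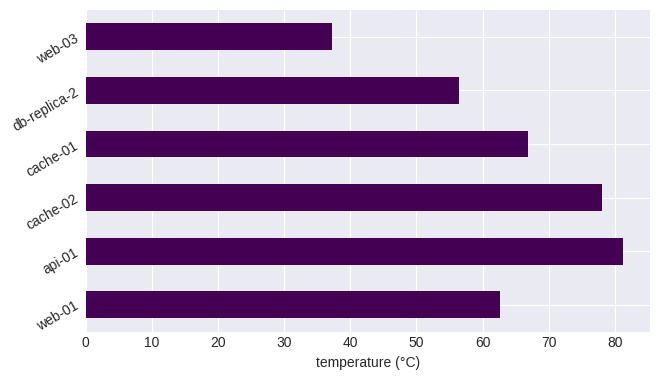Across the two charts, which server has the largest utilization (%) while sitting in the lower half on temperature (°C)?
Chart 2 median temperature (°C) ≈ 60; below-median servers: web-01, db-replica-2, web-03. Among those, web-03 has the highest utilization (%) (≈ 80).

web-03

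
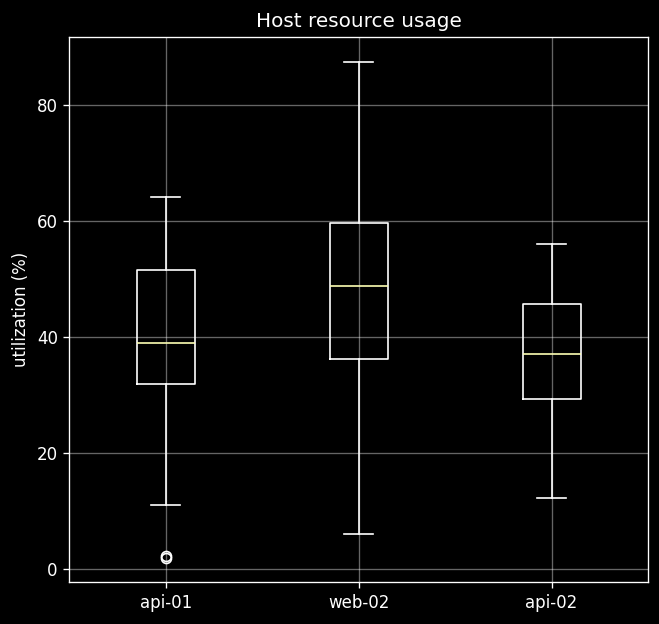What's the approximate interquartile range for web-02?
≈ 24

Q3 ≈ 60, Q1 ≈ 36; IQR ≈ 24.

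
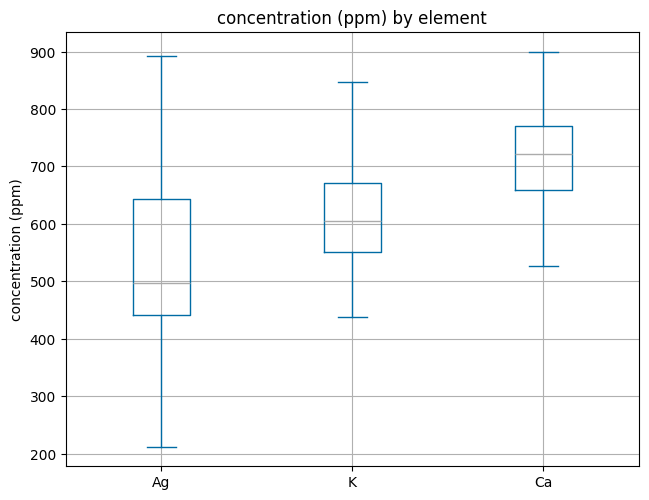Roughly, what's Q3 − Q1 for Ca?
≈ 120

Q3 ≈ 780, Q1 ≈ 660; IQR ≈ 120.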